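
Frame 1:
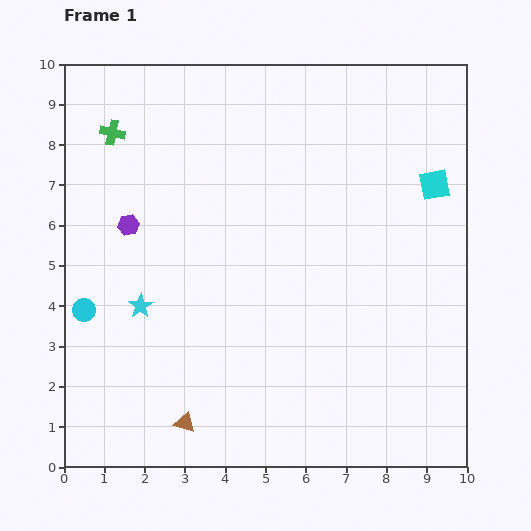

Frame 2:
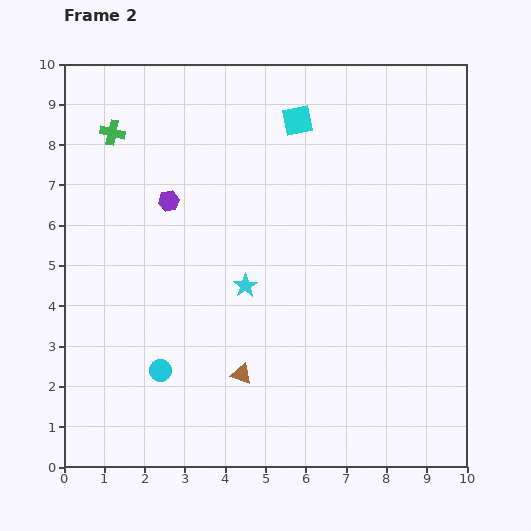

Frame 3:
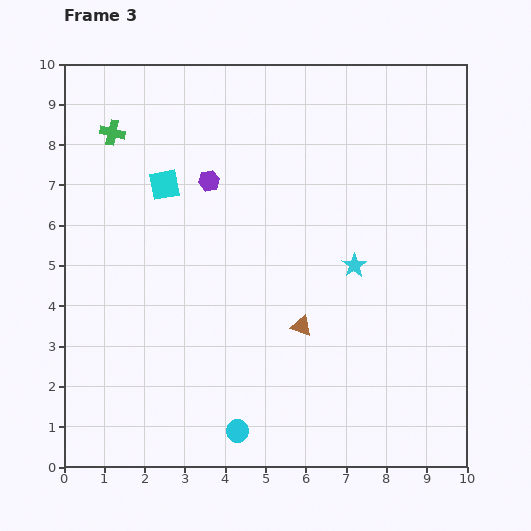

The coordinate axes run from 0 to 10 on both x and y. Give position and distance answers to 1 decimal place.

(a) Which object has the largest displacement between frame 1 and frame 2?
the cyan square

(moved 3.8; next 2.6)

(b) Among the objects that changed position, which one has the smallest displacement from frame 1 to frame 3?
the purple hexagon

(moved 2.3)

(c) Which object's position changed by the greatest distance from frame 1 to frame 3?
the cyan square

(moved 6.7; next 5.4)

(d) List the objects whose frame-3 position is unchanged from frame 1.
the green cross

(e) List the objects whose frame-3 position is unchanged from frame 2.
the green cross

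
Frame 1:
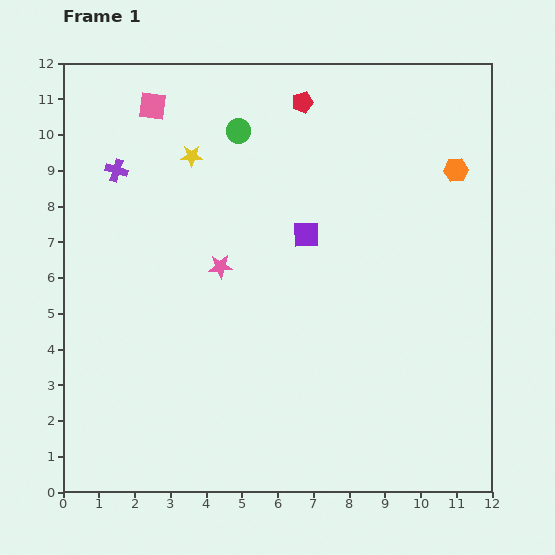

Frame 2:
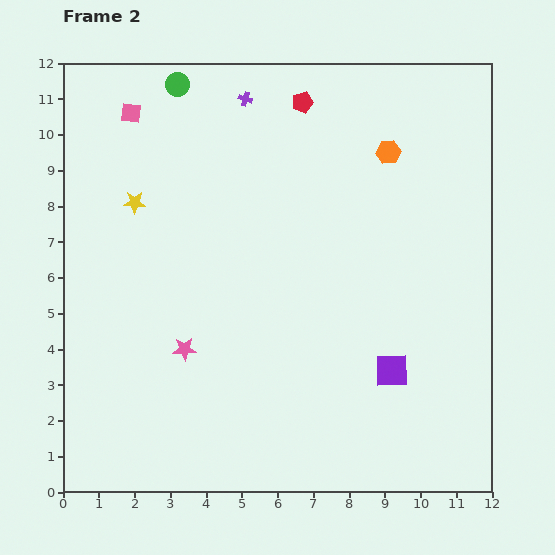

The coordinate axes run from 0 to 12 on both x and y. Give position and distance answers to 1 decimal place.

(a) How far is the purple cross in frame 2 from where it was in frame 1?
4.1

The purple cross moved from (1.5, 9.0) to (5.1, 11.0), a distance of √(3.6² + 2.0²) ≈ 4.1.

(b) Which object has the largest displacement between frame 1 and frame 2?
the purple square

(moved 4.5; next 4.1)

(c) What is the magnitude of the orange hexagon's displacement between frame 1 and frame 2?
2.0

The orange hexagon moved from (11.0, 9.0) to (9.1, 9.5), a distance of √(1.9² + 0.5²) ≈ 2.0.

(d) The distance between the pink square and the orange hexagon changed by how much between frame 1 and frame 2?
-1.4

Distance in frame 1: 8.7. Distance in frame 2: 7.3.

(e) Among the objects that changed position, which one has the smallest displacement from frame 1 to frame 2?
the pink square

(moved 0.6)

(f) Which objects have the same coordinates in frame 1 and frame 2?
the red pentagon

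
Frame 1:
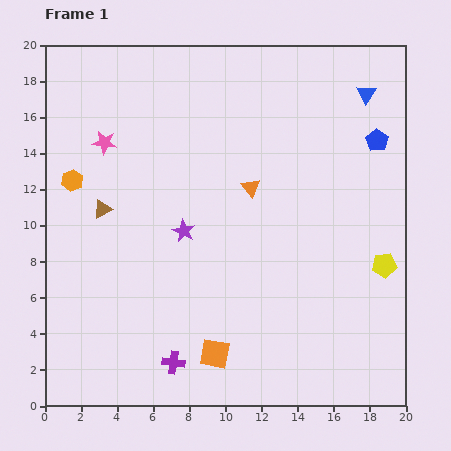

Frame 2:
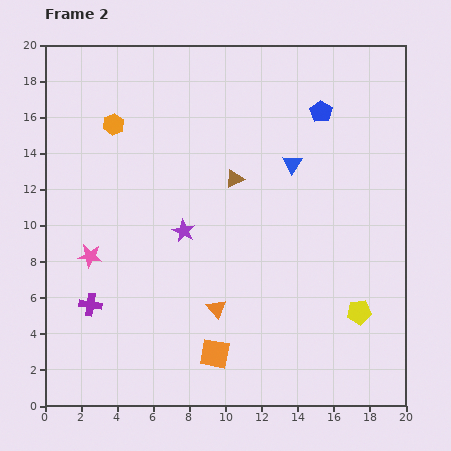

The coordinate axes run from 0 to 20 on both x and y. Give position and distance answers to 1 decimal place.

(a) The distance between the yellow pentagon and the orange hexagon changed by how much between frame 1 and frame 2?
-0.8

Distance in frame 1: 17.9. Distance in frame 2: 17.1.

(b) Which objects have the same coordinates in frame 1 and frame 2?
the purple star, the orange square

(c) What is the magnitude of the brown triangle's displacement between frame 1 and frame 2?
7.5

The brown triangle moved from (3.2, 10.9) to (10.5, 12.6), a distance of √(7.3² + 1.7²) ≈ 7.5.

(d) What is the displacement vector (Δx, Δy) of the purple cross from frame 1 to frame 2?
(-4.6, 3.2)

The purple cross was at (7.1, 2.4) in frame 1 and (2.5, 5.6) in frame 2.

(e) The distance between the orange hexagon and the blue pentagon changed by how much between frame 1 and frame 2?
-5.5

Distance in frame 1: 17.0. Distance in frame 2: 11.5.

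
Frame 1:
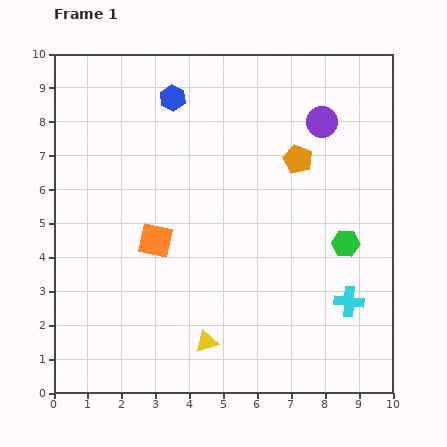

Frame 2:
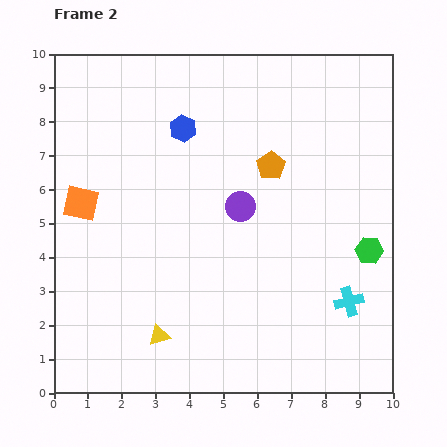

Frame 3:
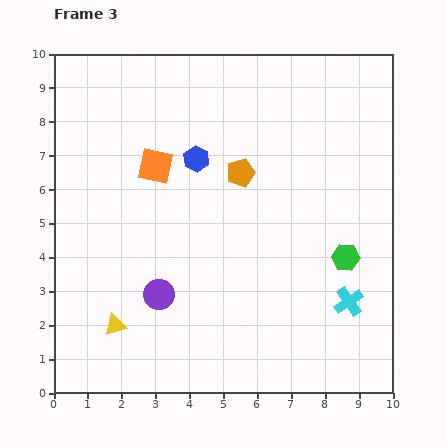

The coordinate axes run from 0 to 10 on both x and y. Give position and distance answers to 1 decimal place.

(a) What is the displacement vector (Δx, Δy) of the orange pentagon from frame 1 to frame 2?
(-0.8, -0.2)

The orange pentagon was at (7.2, 6.9) in frame 1 and (6.4, 6.7) in frame 2.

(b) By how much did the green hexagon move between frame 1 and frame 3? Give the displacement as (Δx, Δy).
(0.0, -0.4)

The green hexagon was at (8.6, 4.4) in frame 1 and (8.6, 4.0) in frame 3.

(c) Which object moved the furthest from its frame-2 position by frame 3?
the purple circle

(moved 3.5; next 2.5)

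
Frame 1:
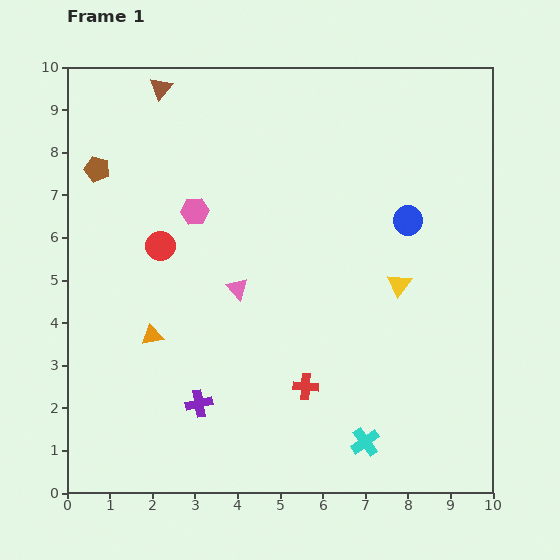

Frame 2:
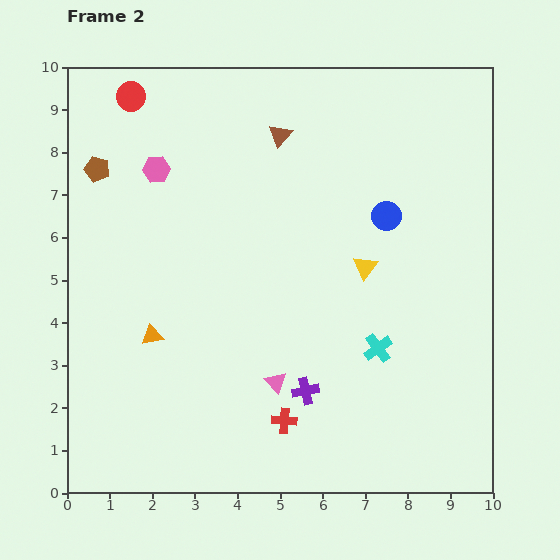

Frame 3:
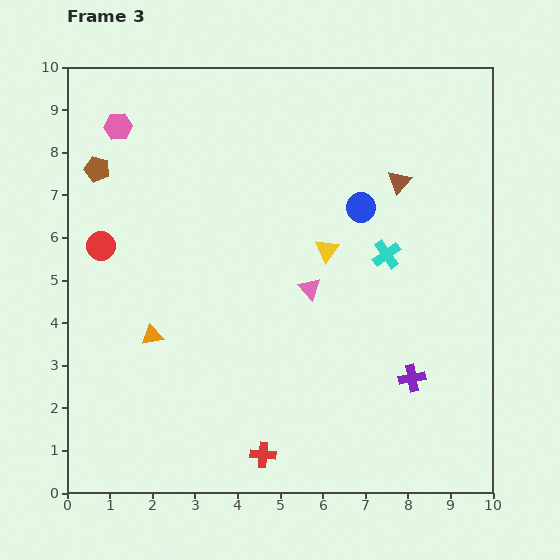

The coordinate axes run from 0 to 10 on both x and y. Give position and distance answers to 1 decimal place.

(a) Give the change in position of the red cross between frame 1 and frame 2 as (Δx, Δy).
(-0.5, -0.8)

The red cross was at (5.6, 2.5) in frame 1 and (5.1, 1.7) in frame 2.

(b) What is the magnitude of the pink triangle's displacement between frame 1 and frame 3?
1.7

The pink triangle moved from (4.0, 4.8) to (5.7, 4.8), a distance of √(1.7² + 0.0²) ≈ 1.7.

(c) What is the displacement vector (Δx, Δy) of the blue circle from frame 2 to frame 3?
(-0.6, 0.2)

The blue circle was at (7.5, 6.5) in frame 2 and (6.9, 6.7) in frame 3.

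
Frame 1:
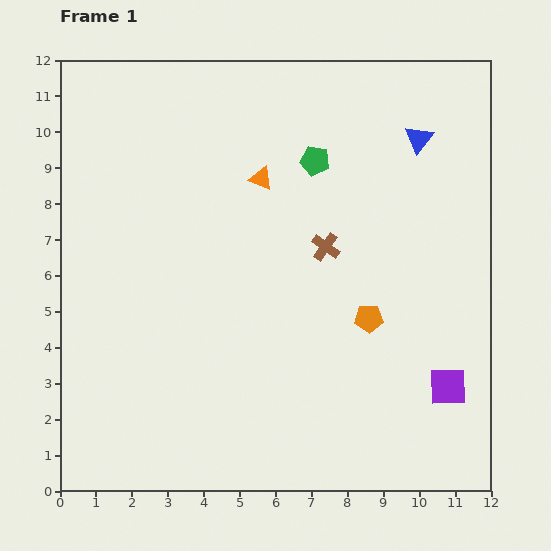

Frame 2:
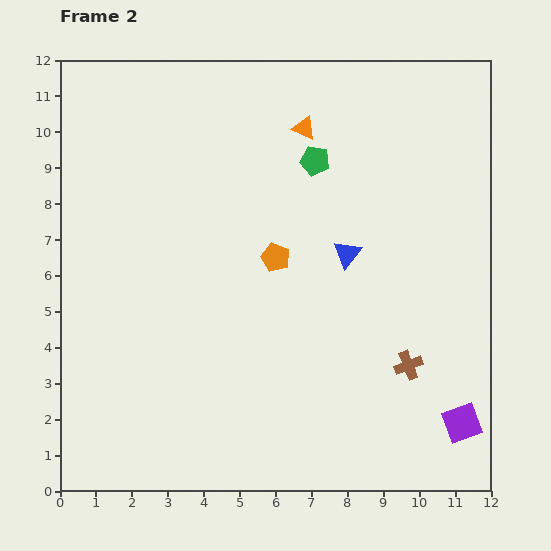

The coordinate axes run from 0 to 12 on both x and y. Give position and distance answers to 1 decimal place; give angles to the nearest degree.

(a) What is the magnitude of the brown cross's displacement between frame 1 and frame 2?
4.0

The brown cross moved from (7.4, 6.8) to (9.7, 3.5), a distance of √(2.3² + 3.3²) ≈ 4.0.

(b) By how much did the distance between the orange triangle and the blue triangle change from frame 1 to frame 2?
-0.8

Distance in frame 1: 4.5. Distance in frame 2: 3.7.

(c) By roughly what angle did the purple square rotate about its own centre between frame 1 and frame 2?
20° counter-clockwise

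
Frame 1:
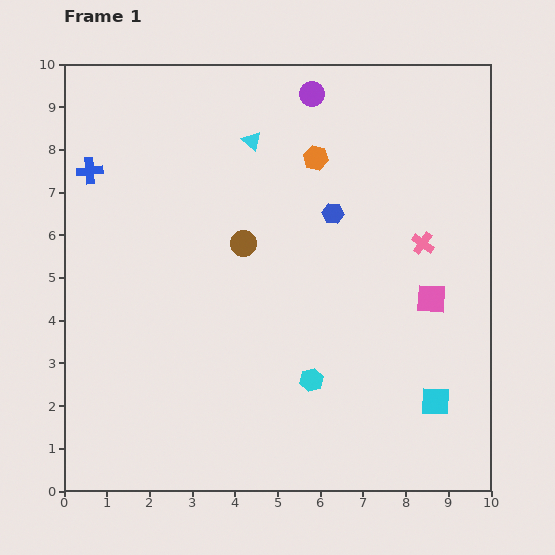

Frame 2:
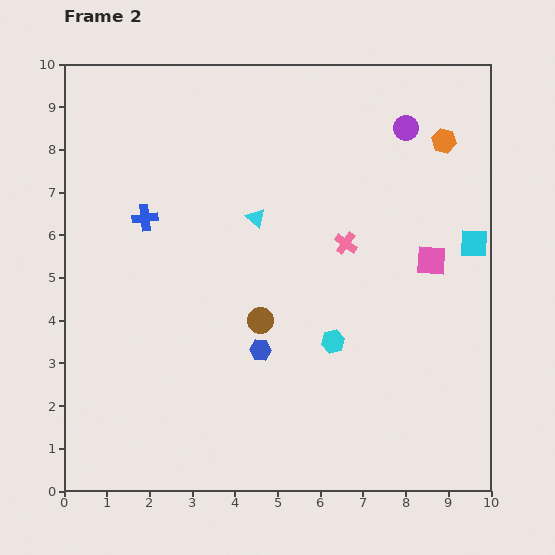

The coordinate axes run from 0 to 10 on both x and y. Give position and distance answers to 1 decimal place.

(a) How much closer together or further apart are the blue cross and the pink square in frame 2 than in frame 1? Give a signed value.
-1.7

Distance in frame 1: 8.5. Distance in frame 2: 6.8.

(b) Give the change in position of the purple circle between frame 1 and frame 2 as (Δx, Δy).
(2.2, -0.8)

The purple circle was at (5.8, 9.3) in frame 1 and (8.0, 8.5) in frame 2.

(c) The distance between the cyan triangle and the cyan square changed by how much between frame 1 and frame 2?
-2.4

Distance in frame 1: 7.5. Distance in frame 2: 5.1.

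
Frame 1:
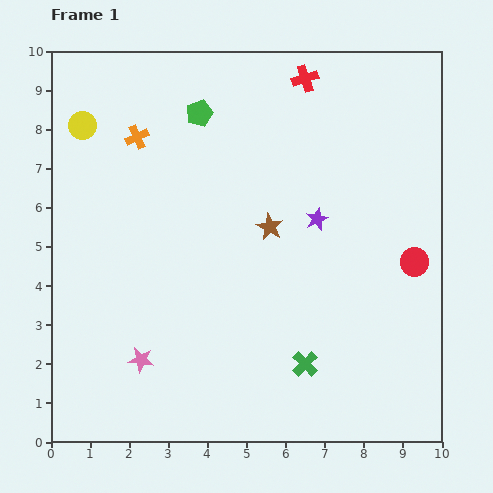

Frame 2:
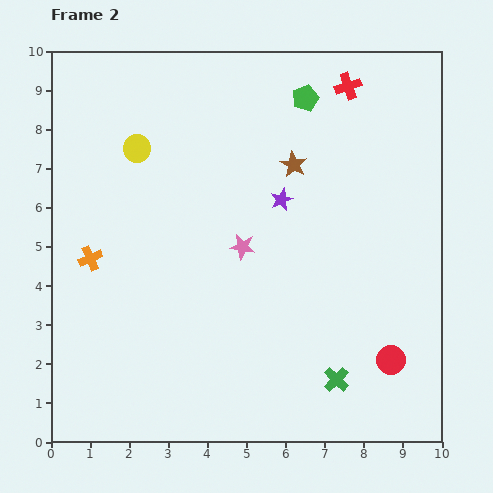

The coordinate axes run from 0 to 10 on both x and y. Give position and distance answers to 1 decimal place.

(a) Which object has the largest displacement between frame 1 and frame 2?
the pink star

(moved 3.9; next 3.3)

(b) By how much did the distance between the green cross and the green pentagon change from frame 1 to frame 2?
+0.3

Distance in frame 1: 6.9. Distance in frame 2: 7.2.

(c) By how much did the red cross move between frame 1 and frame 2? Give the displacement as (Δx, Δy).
(1.1, -0.2)

The red cross was at (6.5, 9.3) in frame 1 and (7.6, 9.1) in frame 2.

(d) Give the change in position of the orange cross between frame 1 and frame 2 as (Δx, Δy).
(-1.2, -3.1)

The orange cross was at (2.2, 7.8) in frame 1 and (1.0, 4.7) in frame 2.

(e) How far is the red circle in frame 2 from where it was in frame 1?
2.6

The red circle moved from (9.3, 4.6) to (8.7, 2.1), a distance of √(0.6² + 2.5²) ≈ 2.6.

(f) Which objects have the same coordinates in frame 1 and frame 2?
none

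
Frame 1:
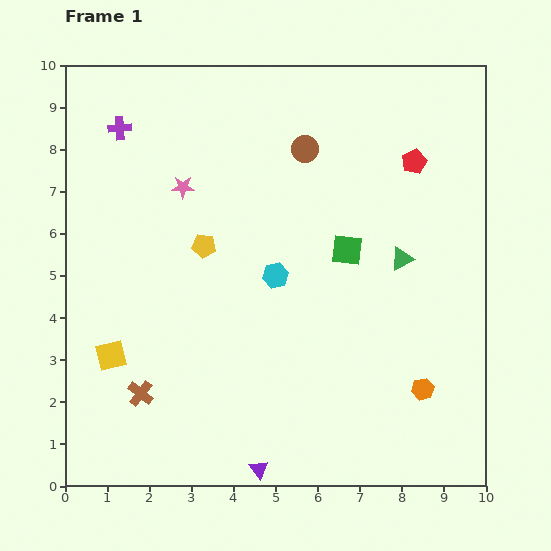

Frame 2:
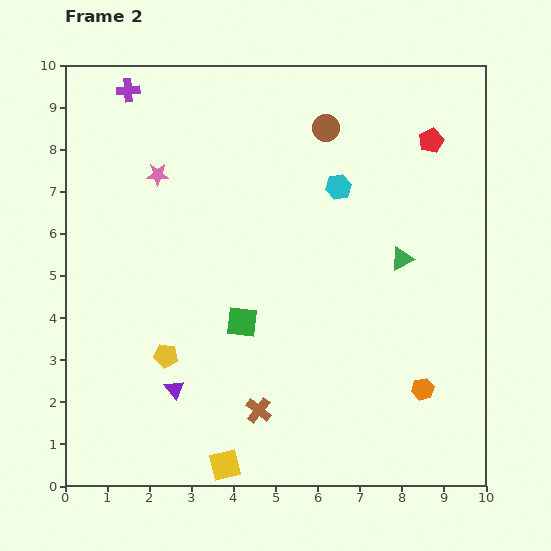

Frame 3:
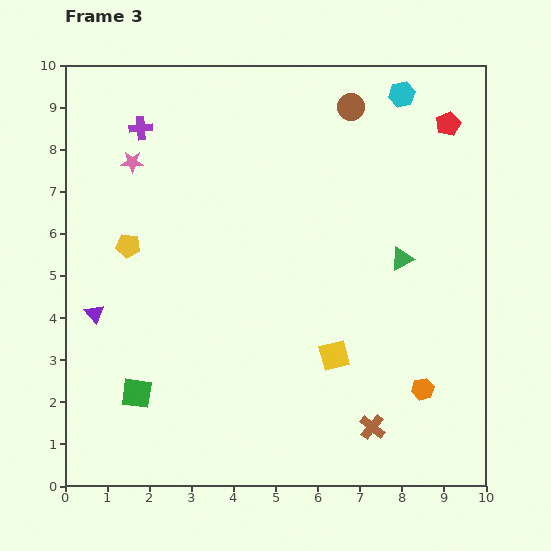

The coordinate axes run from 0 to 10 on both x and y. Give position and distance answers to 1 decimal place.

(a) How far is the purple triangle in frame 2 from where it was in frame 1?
2.8

The purple triangle moved from (4.6, 0.4) to (2.6, 2.3), a distance of √(2.0² + 1.9²) ≈ 2.8.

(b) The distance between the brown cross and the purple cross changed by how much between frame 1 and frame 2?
+1.9

Distance in frame 1: 6.3. Distance in frame 2: 8.2.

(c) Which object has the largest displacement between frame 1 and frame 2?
the yellow square

(moved 3.7; next 3.0)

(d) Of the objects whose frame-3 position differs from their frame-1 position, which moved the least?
the purple cross

(moved 0.5)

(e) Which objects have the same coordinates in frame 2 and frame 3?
the orange hexagon, the green triangle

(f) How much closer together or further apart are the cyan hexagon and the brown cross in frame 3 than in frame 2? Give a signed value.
+2.3

Distance in frame 2: 5.6. Distance in frame 3: 7.9.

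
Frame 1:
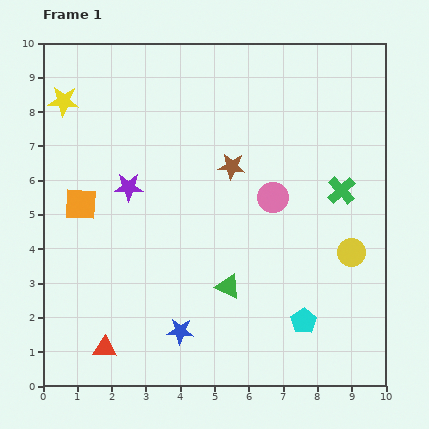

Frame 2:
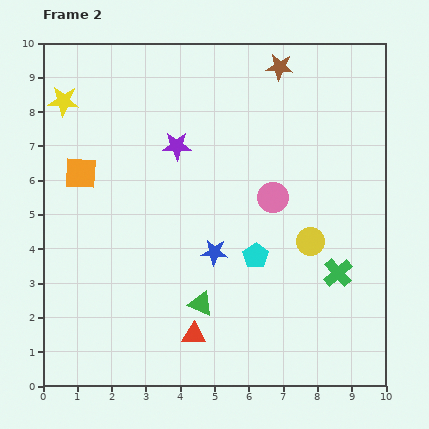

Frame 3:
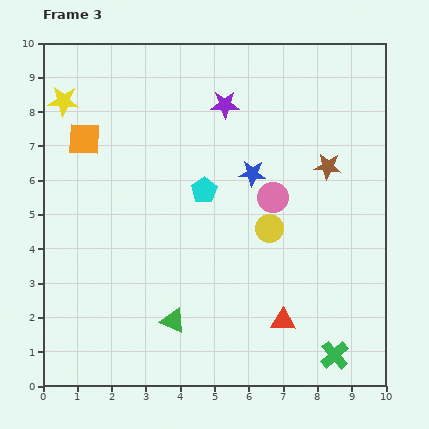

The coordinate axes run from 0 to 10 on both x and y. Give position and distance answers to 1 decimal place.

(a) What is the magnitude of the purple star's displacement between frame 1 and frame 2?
1.8

The purple star moved from (2.5, 5.8) to (3.9, 7.0), a distance of √(1.4² + 1.2²) ≈ 1.8.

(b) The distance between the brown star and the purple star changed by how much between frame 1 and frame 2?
+0.7

Distance in frame 1: 3.1. Distance in frame 2: 3.8.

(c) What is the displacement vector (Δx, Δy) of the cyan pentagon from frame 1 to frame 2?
(-1.4, 1.9)

The cyan pentagon was at (7.6, 1.9) in frame 1 and (6.2, 3.8) in frame 2.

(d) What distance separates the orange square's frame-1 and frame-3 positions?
1.9

The orange square moved from (1.1, 5.3) to (1.2, 7.2), a distance of √(0.1² + 1.9²) ≈ 1.9.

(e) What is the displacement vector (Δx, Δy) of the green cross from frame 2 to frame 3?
(-0.1, -2.4)

The green cross was at (8.6, 3.3) in frame 2 and (8.5, 0.9) in frame 3.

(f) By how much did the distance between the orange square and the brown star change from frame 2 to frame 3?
+0.5

Distance in frame 2: 6.6. Distance in frame 3: 7.1.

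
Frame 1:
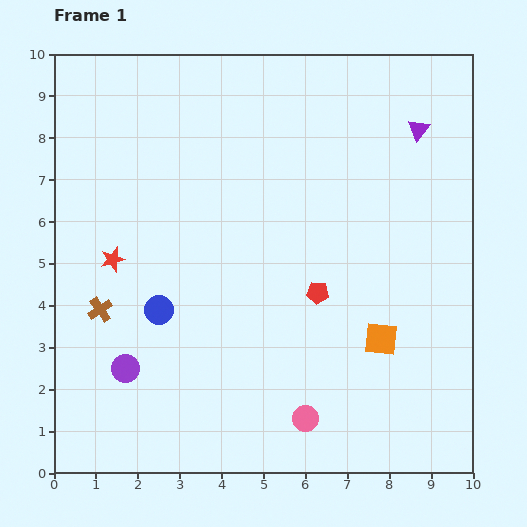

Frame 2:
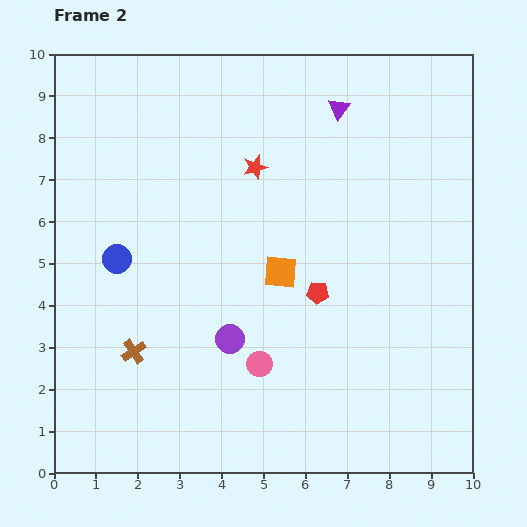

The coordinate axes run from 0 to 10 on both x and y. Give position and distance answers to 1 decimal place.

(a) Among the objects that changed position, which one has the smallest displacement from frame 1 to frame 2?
the brown cross

(moved 1.3)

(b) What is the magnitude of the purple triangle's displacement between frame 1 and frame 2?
2.0

The purple triangle moved from (8.7, 8.2) to (6.8, 8.7), a distance of √(1.9² + 0.5²) ≈ 2.0.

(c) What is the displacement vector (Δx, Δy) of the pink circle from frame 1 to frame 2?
(-1.1, 1.3)

The pink circle was at (6.0, 1.3) in frame 1 and (4.9, 2.6) in frame 2.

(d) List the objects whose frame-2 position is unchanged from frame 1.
the red pentagon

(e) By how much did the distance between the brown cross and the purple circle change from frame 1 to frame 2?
+0.8

Distance in frame 1: 1.5. Distance in frame 2: 2.3.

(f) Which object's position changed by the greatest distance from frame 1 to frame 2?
the red star

(moved 4.0; next 2.9)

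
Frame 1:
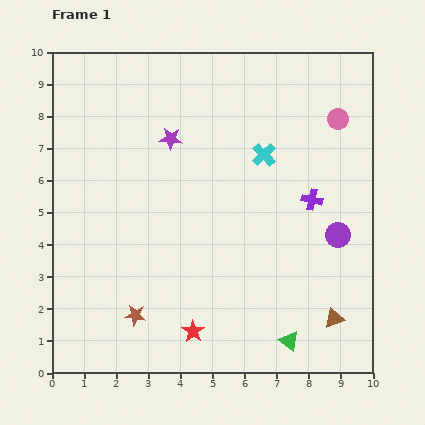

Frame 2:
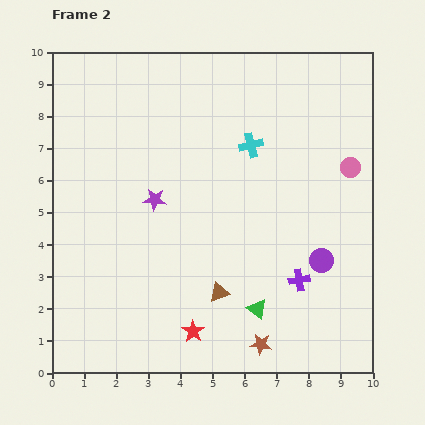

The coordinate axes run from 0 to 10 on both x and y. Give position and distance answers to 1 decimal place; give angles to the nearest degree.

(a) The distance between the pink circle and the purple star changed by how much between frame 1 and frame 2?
+1.0

Distance in frame 1: 5.2. Distance in frame 2: 6.2.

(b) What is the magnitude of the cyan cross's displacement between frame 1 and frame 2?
0.5

The cyan cross moved from (6.6, 6.8) to (6.2, 7.1), a distance of √(0.4² + 0.3²) ≈ 0.5.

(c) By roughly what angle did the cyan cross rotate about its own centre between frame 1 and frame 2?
30° clockwise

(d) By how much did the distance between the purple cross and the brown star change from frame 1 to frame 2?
-4.3

Distance in frame 1: 6.6. Distance in frame 2: 2.3.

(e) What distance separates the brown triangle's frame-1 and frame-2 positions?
3.7

The brown triangle moved from (8.8, 1.7) to (5.2, 2.5), a distance of √(3.6² + 0.8²) ≈ 3.7.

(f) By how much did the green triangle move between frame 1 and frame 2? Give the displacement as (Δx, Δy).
(-1.0, 1.0)

The green triangle was at (7.4, 1.0) in frame 1 and (6.4, 2.0) in frame 2.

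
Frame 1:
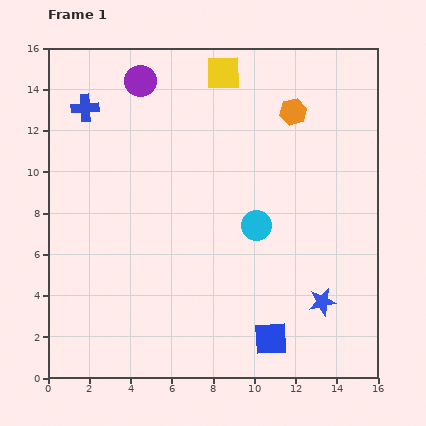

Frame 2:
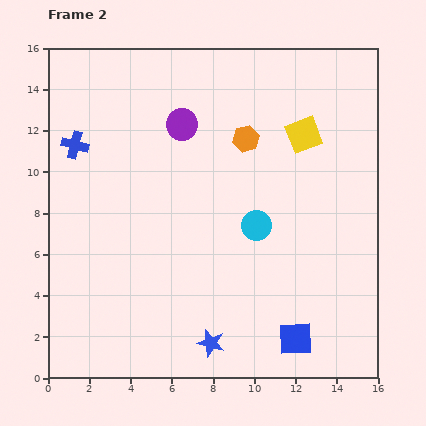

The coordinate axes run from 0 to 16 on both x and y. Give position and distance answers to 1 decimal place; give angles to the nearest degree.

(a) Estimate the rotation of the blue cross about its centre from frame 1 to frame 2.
18° clockwise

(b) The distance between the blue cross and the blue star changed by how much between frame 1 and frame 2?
-3.3

Distance in frame 1: 14.9. Distance in frame 2: 11.6.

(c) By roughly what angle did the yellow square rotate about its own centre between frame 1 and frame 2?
20° counter-clockwise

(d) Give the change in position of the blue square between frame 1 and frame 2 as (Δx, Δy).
(1.2, 0.0)

The blue square was at (10.8, 1.9) in frame 1 and (12.0, 1.9) in frame 2.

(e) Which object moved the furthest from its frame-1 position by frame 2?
the blue star

(moved 5.8; next 4.9)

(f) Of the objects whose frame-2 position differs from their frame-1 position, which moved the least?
the blue square

(moved 1.2)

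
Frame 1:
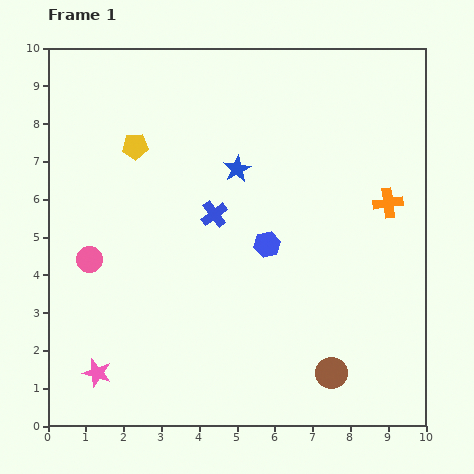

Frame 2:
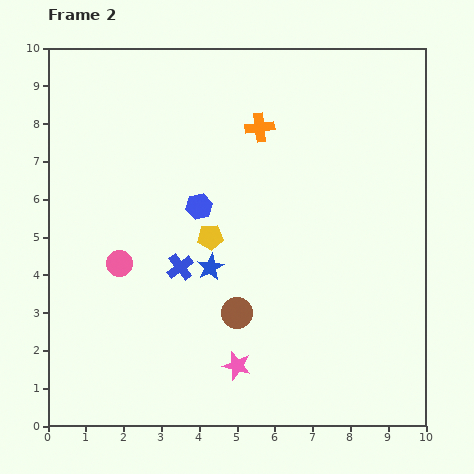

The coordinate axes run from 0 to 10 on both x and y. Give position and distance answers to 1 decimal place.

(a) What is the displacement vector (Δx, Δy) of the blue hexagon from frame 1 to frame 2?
(-1.8, 1.0)

The blue hexagon was at (5.8, 4.8) in frame 1 and (4.0, 5.8) in frame 2.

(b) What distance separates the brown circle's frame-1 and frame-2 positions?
3.0

The brown circle moved from (7.5, 1.4) to (5.0, 3.0), a distance of √(2.5² + 1.6²) ≈ 3.0.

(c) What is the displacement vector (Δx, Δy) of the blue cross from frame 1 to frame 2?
(-0.9, -1.4)

The blue cross was at (4.4, 5.6) in frame 1 and (3.5, 4.2) in frame 2.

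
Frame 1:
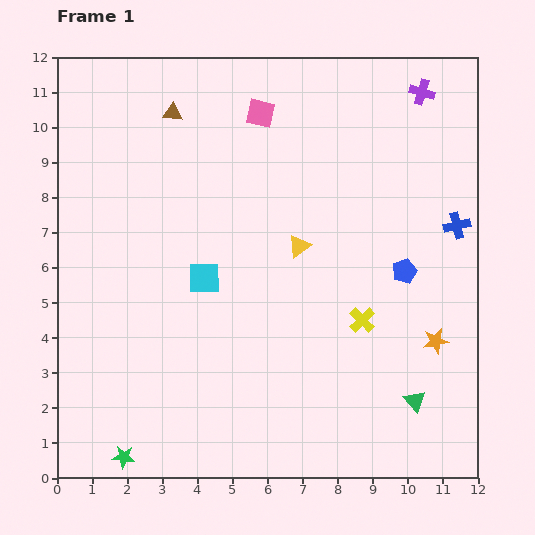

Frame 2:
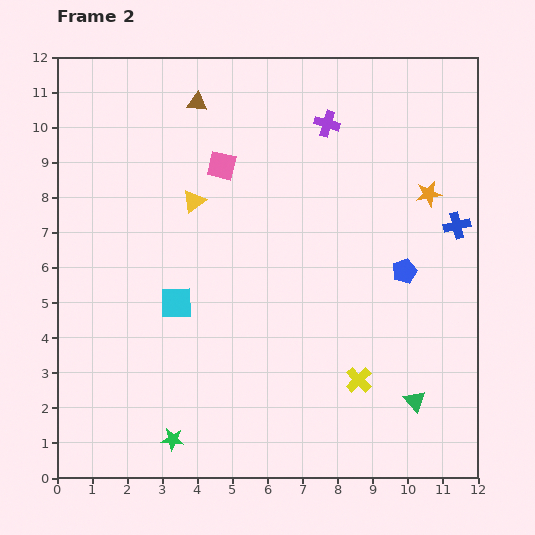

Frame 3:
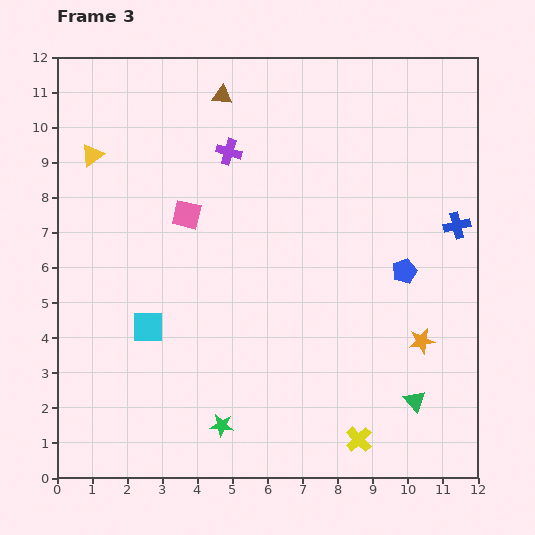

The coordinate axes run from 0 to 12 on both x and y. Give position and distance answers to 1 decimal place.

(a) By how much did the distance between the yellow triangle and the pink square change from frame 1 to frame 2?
-2.7

Distance in frame 1: 4.0. Distance in frame 2: 1.3.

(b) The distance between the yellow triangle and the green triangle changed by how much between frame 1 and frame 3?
+6.1

Distance in frame 1: 5.5. Distance in frame 3: 11.6.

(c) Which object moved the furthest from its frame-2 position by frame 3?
the orange star

(moved 4.2; next 3.2)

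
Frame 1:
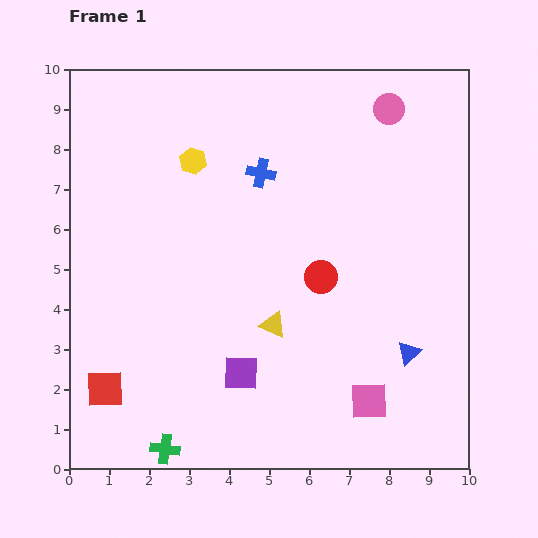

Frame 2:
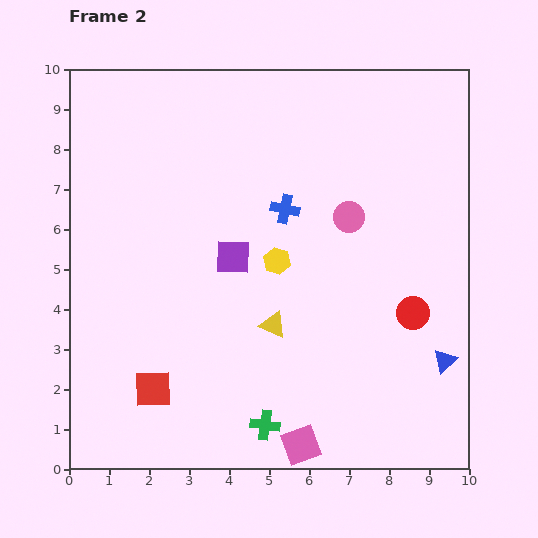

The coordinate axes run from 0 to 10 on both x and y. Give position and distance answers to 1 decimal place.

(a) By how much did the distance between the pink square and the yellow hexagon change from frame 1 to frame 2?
-2.8

Distance in frame 1: 7.4. Distance in frame 2: 4.6.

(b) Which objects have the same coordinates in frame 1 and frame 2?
the yellow triangle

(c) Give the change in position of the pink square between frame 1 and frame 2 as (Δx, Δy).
(-1.7, -1.1)

The pink square was at (7.5, 1.7) in frame 1 and (5.8, 0.6) in frame 2.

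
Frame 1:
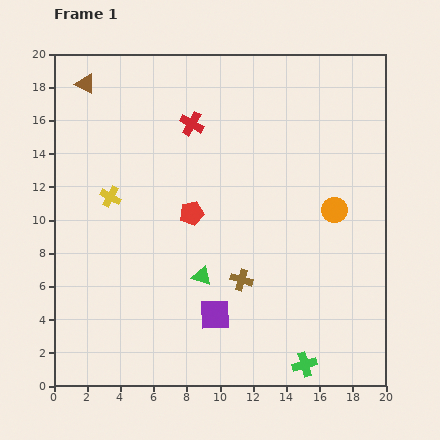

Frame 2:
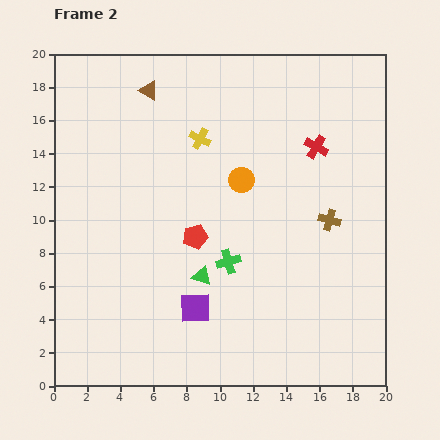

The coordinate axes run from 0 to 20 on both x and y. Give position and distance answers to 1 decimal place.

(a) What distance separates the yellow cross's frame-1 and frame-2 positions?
6.4

The yellow cross moved from (3.4, 11.4) to (8.8, 14.9), a distance of √(5.4² + 3.5²) ≈ 6.4.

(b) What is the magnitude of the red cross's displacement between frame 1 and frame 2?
7.6

The red cross moved from (8.3, 15.8) to (15.8, 14.4), a distance of √(7.5² + 1.4²) ≈ 7.6.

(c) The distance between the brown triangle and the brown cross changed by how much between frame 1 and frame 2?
-1.7

Distance in frame 1: 15.1. Distance in frame 2: 13.4.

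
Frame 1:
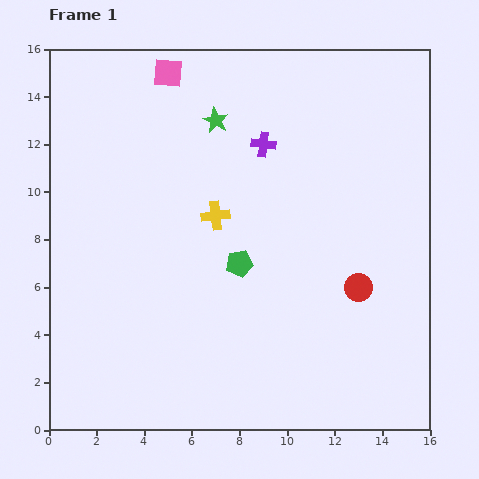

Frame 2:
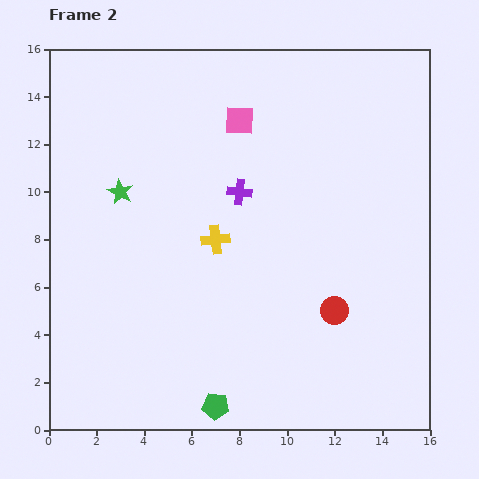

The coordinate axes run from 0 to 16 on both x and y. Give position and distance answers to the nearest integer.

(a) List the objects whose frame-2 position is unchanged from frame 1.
none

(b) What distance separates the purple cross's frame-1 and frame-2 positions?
2

The purple cross moved from (9, 12) to (8, 10), a distance of √(1² + 2²) ≈ 2.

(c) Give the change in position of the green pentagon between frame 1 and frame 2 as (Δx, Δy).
(-1, -6)

The green pentagon was at (8, 7) in frame 1 and (7, 1) in frame 2.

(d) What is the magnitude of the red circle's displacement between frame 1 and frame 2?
1

The red circle moved from (13, 6) to (12, 5), a distance of √(1² + 1²) ≈ 1.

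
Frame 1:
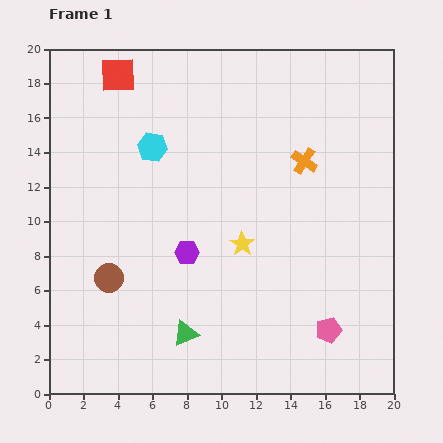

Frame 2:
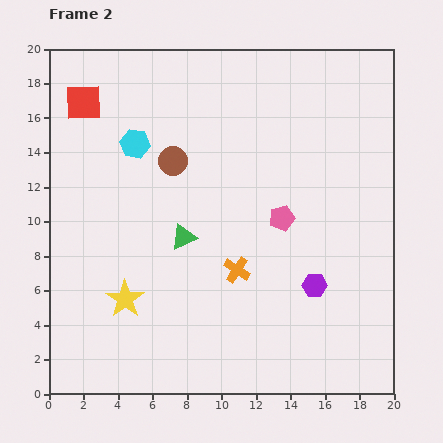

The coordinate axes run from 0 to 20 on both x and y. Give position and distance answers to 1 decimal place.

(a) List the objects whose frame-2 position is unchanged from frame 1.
none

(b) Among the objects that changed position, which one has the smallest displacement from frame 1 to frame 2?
the cyan hexagon

(moved 1.0)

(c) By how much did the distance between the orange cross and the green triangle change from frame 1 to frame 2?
-8.5

Distance in frame 1: 12.1. Distance in frame 2: 3.6.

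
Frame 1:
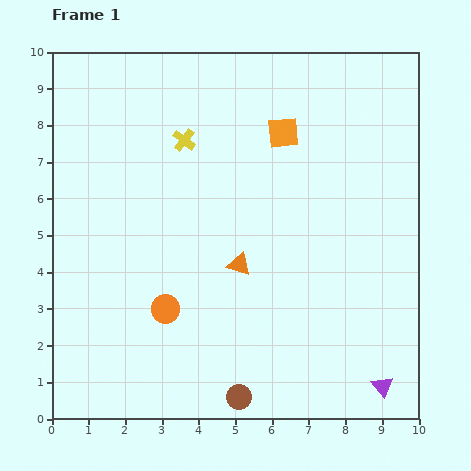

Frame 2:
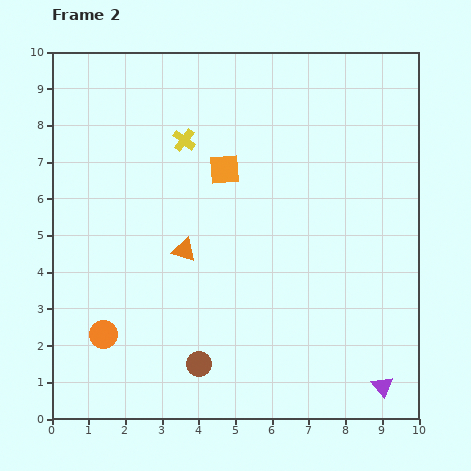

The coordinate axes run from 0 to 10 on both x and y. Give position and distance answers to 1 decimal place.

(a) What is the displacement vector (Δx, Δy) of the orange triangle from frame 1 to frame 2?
(-1.5, 0.4)

The orange triangle was at (5.1, 4.2) in frame 1 and (3.6, 4.6) in frame 2.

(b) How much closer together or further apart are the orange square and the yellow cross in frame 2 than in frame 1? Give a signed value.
-1.3

Distance in frame 1: 2.7. Distance in frame 2: 1.4.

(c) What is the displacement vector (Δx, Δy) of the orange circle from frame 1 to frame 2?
(-1.7, -0.7)

The orange circle was at (3.1, 3.0) in frame 1 and (1.4, 2.3) in frame 2.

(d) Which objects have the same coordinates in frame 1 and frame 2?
the purple triangle, the yellow cross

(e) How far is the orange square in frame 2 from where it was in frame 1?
1.9

The orange square moved from (6.3, 7.8) to (4.7, 6.8), a distance of √(1.6² + 1.0²) ≈ 1.9.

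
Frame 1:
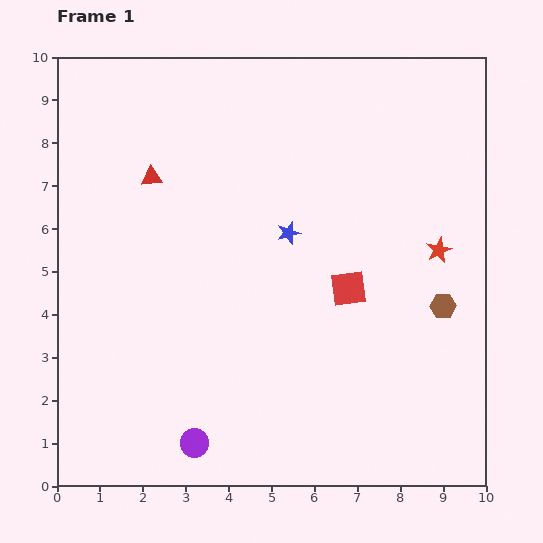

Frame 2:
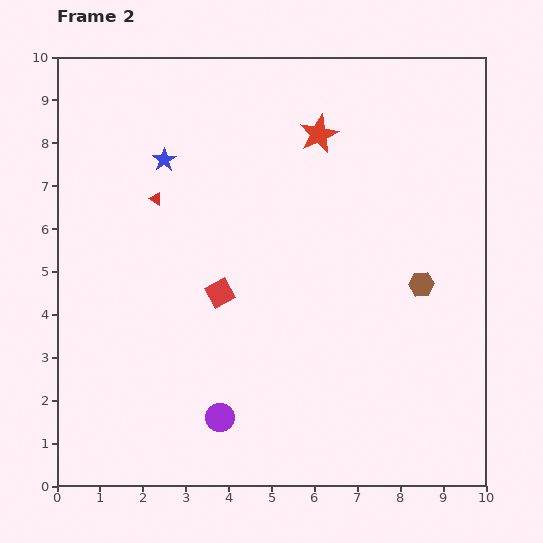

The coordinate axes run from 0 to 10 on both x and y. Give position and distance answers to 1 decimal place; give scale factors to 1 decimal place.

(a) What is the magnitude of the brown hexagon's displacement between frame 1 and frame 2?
0.7

The brown hexagon moved from (9.0, 4.2) to (8.5, 4.7), a distance of √(0.5² + 0.5²) ≈ 0.7.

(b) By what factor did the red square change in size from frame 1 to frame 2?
0.7×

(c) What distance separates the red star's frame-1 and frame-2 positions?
3.9

The red star moved from (8.9, 5.5) to (6.1, 8.2), a distance of √(2.8² + 2.7²) ≈ 3.9.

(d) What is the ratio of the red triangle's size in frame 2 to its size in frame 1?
0.6×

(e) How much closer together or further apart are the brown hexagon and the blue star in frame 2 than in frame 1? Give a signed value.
+2.7

Distance in frame 1: 4.0. Distance in frame 2: 6.7.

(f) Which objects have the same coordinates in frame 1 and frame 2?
none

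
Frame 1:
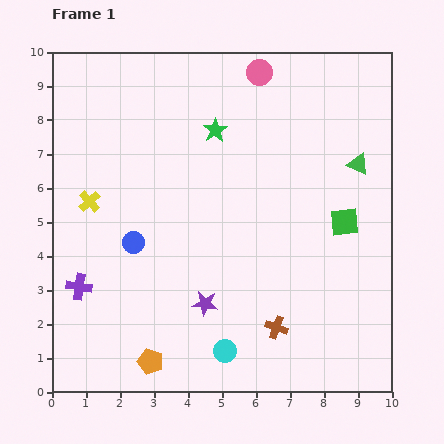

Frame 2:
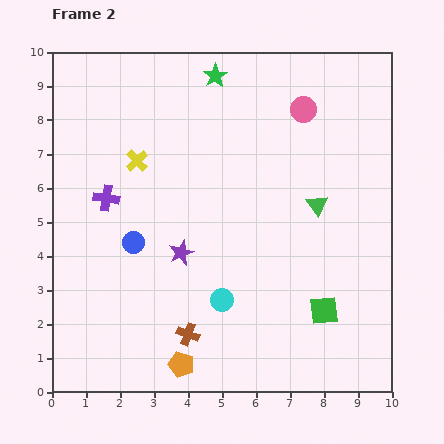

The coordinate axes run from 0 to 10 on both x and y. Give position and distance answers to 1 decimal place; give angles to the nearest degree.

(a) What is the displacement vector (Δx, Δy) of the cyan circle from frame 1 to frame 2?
(-0.1, 1.5)

The cyan circle was at (5.1, 1.2) in frame 1 and (5.0, 2.7) in frame 2.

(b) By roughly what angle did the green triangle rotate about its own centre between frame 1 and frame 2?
31° clockwise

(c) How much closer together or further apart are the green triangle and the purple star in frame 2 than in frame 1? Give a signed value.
-1.9

Distance in frame 1: 6.1. Distance in frame 2: 4.2.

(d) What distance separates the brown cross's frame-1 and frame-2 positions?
2.6

The brown cross moved from (6.6, 1.9) to (4.0, 1.7), a distance of √(2.6² + 0.2²) ≈ 2.6.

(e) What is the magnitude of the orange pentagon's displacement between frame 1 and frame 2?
0.9

The orange pentagon moved from (2.9, 0.9) to (3.8, 0.8), a distance of √(0.9² + 0.1²) ≈ 0.9.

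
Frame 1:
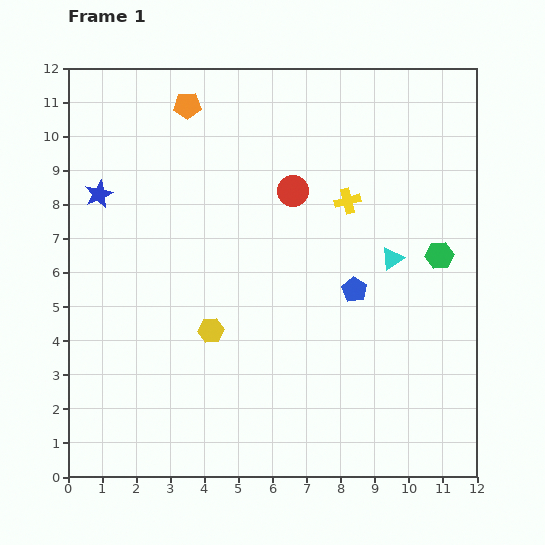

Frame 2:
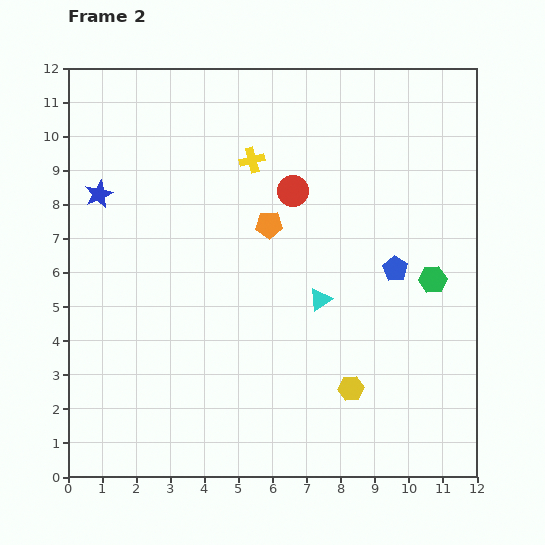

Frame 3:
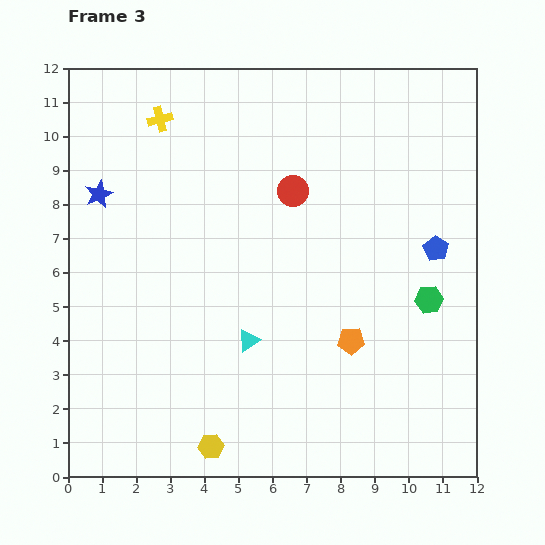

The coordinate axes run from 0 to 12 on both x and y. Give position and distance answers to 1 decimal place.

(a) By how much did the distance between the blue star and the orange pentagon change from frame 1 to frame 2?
+1.4

Distance in frame 1: 3.7. Distance in frame 2: 5.1.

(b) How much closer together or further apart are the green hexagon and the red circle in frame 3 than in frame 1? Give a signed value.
+0.4

Distance in frame 1: 4.7. Distance in frame 3: 5.1.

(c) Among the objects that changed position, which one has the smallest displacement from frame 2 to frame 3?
the green hexagon

(moved 0.6)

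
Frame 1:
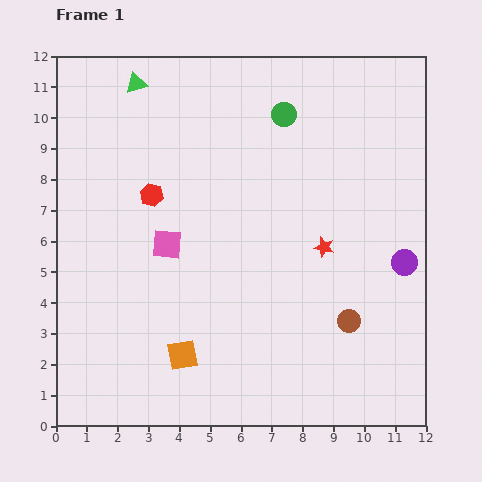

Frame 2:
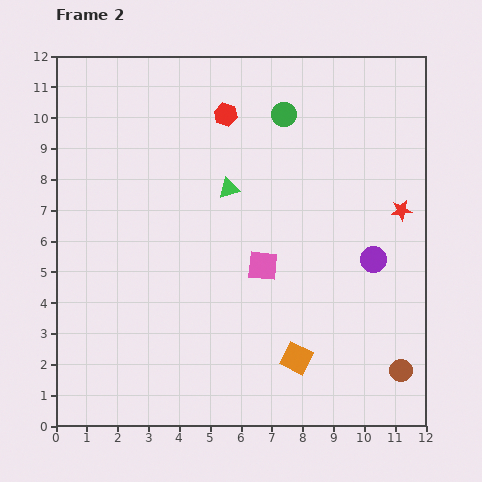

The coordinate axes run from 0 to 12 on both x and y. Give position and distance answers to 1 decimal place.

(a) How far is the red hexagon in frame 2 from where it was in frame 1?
3.5

The red hexagon moved from (3.1, 7.5) to (5.5, 10.1), a distance of √(2.4² + 2.6²) ≈ 3.5.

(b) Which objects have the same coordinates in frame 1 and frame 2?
the green circle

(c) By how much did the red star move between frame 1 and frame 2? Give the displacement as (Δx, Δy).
(2.5, 1.2)

The red star was at (8.7, 5.8) in frame 1 and (11.2, 7.0) in frame 2.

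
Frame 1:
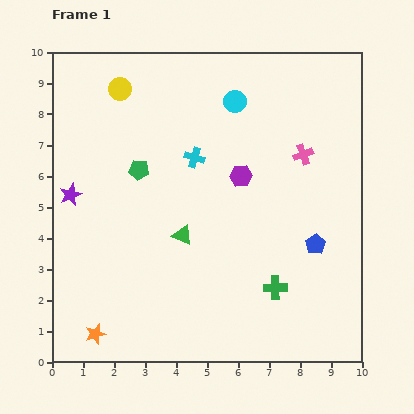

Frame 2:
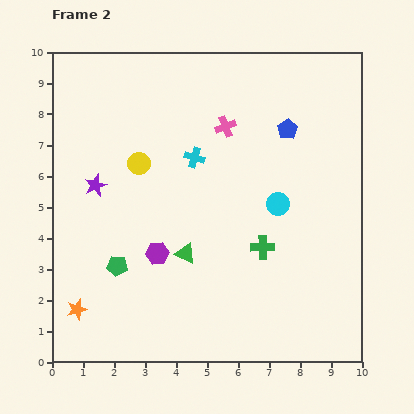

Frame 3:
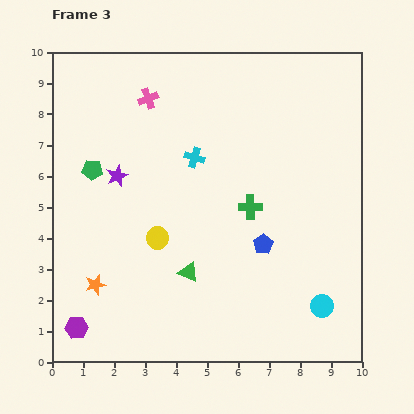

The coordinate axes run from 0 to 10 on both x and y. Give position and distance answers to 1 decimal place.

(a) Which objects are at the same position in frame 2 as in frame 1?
the cyan cross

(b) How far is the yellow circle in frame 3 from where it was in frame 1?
4.9

The yellow circle moved from (2.2, 8.8) to (3.4, 4.0), a distance of √(1.2² + 4.8²) ≈ 4.9.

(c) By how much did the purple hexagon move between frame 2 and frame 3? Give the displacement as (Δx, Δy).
(-2.6, -2.4)

The purple hexagon was at (3.4, 3.5) in frame 2 and (0.8, 1.1) in frame 3.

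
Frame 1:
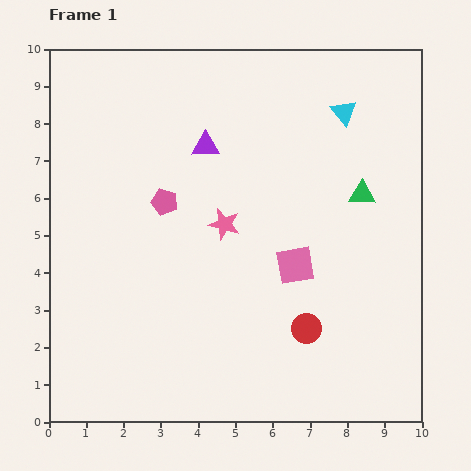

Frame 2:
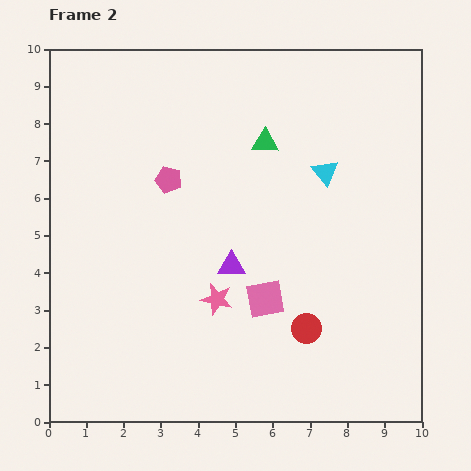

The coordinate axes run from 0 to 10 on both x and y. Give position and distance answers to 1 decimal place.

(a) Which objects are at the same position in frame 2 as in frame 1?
the red circle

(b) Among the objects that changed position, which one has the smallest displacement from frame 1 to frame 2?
the pink pentagon

(moved 0.6)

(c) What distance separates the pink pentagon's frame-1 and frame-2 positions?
0.6

The pink pentagon moved from (3.1, 5.9) to (3.2, 6.5), a distance of √(0.1² + 0.6²) ≈ 0.6.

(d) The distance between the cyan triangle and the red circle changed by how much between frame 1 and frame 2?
-1.7

Distance in frame 1: 5.9. Distance in frame 2: 4.2.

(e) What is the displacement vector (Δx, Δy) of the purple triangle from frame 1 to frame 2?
(0.7, -3.2)

The purple triangle was at (4.2, 7.4) in frame 1 and (4.9, 4.2) in frame 2.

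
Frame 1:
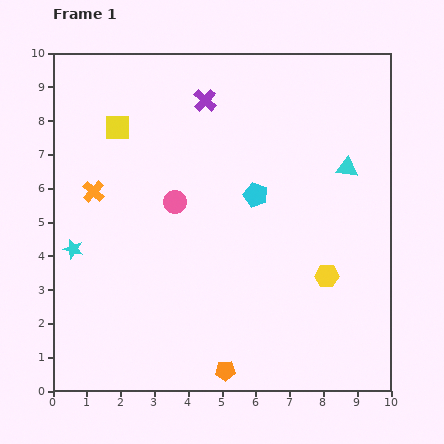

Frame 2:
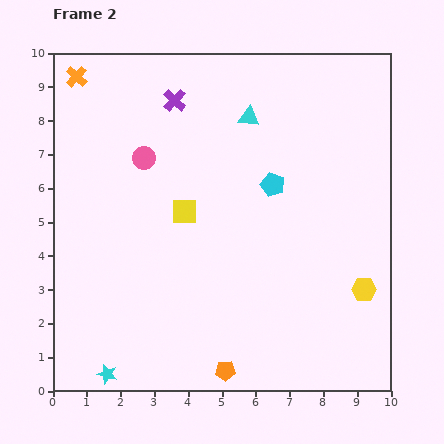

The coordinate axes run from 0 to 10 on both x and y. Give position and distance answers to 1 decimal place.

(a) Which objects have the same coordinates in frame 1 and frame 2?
the orange pentagon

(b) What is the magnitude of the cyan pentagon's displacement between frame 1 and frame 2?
0.6

The cyan pentagon moved from (6.0, 5.8) to (6.5, 6.1), a distance of √(0.5² + 0.3²) ≈ 0.6.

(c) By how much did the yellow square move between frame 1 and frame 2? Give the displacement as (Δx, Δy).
(2.0, -2.5)

The yellow square was at (1.9, 7.8) in frame 1 and (3.9, 5.3) in frame 2.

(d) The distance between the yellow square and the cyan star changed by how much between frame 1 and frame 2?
+1.5

Distance in frame 1: 3.8. Distance in frame 2: 5.3.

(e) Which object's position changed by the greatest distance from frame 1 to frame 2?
the cyan star

(moved 3.8; next 3.4)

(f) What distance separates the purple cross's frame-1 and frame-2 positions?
0.9

The purple cross moved from (4.5, 8.6) to (3.6, 8.6), a distance of √(0.9² + 0.0²) ≈ 0.9.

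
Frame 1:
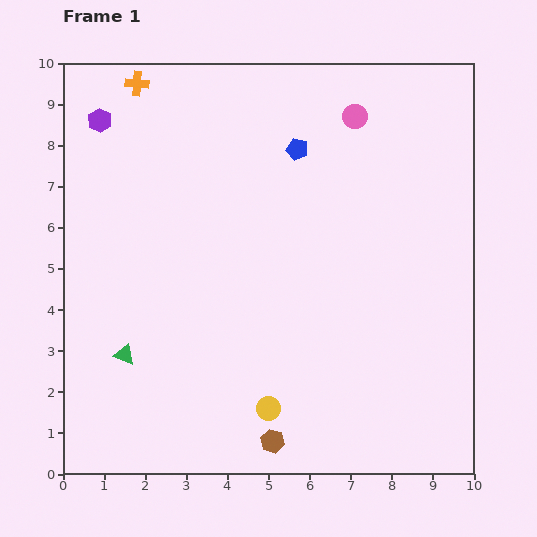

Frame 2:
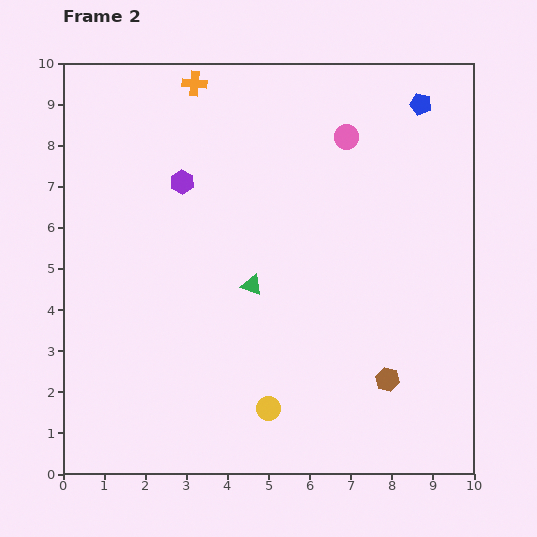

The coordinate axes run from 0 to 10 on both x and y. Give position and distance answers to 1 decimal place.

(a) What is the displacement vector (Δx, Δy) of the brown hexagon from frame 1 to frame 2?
(2.8, 1.5)

The brown hexagon was at (5.1, 0.8) in frame 1 and (7.9, 2.3) in frame 2.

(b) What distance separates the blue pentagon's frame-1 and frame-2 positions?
3.2

The blue pentagon moved from (5.7, 7.9) to (8.7, 9.0), a distance of √(3.0² + 1.1²) ≈ 3.2.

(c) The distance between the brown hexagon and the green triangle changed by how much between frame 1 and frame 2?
-0.2

Distance in frame 1: 4.2. Distance in frame 2: 4.0.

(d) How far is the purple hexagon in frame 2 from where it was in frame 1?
2.5

The purple hexagon moved from (0.9, 8.6) to (2.9, 7.1), a distance of √(2.0² + 1.5²) ≈ 2.5.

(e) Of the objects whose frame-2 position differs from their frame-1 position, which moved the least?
the pink circle

(moved 0.5)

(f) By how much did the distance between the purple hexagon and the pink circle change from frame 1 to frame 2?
-2.1

Distance in frame 1: 6.2. Distance in frame 2: 4.1.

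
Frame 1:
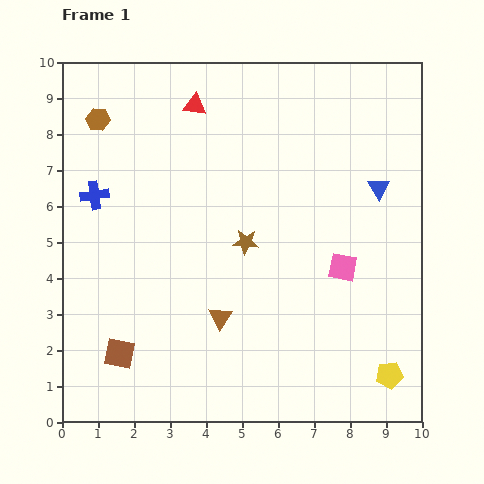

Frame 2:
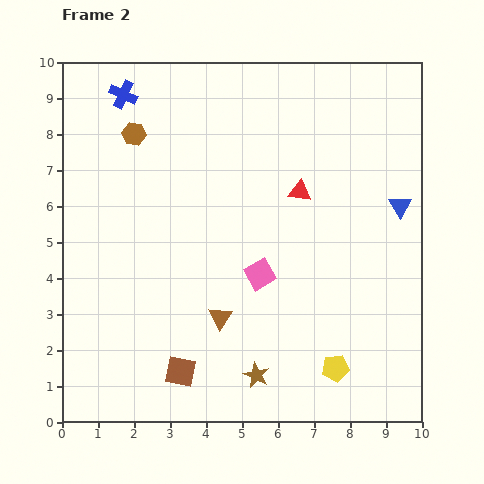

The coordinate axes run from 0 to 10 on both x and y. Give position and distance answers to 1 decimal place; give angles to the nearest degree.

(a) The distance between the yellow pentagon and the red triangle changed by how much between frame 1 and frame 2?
-4.2

Distance in frame 1: 9.2. Distance in frame 2: 5.0.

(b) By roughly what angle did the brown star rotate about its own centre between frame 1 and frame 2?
21° clockwise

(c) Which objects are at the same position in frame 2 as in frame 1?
the brown triangle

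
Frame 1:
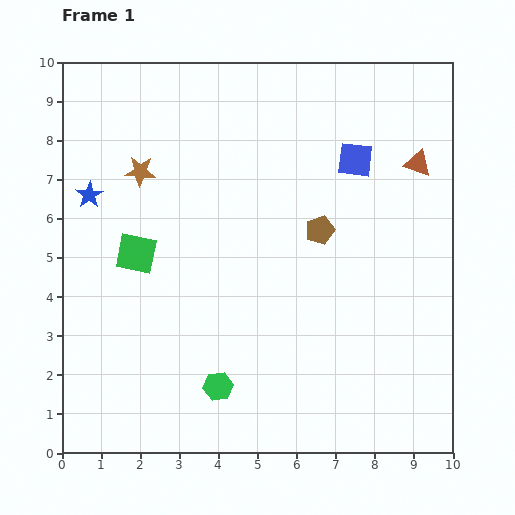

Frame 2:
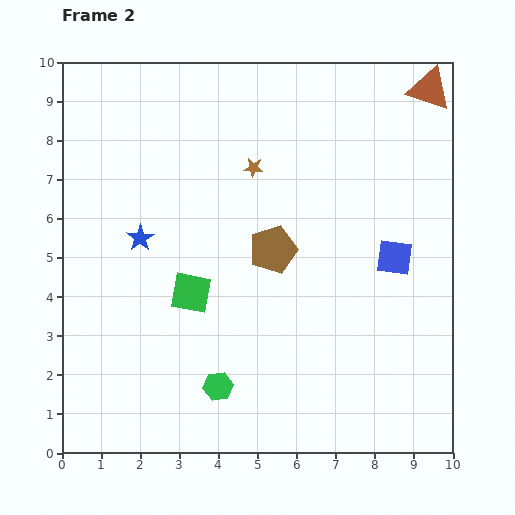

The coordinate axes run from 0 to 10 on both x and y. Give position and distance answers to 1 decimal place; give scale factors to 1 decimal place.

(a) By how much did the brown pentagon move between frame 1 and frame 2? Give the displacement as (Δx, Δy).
(-1.2, -0.5)

The brown pentagon was at (6.6, 5.7) in frame 1 and (5.4, 5.2) in frame 2.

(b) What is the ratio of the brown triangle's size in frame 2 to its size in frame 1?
1.7×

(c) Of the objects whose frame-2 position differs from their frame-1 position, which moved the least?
the brown pentagon

(moved 1.3)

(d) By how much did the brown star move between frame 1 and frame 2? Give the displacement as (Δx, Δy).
(2.9, 0.1)

The brown star was at (2.0, 7.2) in frame 1 and (4.9, 7.3) in frame 2.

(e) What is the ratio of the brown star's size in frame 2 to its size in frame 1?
0.6×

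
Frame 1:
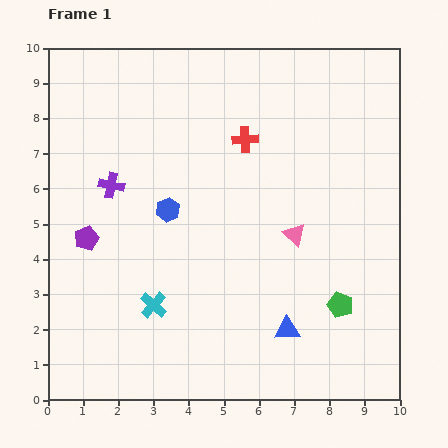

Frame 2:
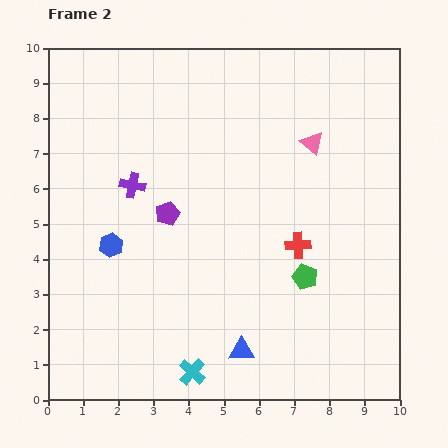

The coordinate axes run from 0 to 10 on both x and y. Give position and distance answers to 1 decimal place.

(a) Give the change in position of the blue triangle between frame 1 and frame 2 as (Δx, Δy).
(-1.3, -0.6)

The blue triangle was at (6.8, 2.0) in frame 1 and (5.5, 1.4) in frame 2.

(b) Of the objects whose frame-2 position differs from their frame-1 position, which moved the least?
the purple cross

(moved 0.6)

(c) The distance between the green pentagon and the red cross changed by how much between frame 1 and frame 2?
-4.5

Distance in frame 1: 5.4. Distance in frame 2: 0.9.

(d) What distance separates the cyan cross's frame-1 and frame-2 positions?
2.2

The cyan cross moved from (3.0, 2.7) to (4.1, 0.8), a distance of √(1.1² + 1.9²) ≈ 2.2.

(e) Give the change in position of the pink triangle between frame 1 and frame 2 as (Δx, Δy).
(0.5, 2.6)

The pink triangle was at (7.0, 4.7) in frame 1 and (7.5, 7.3) in frame 2.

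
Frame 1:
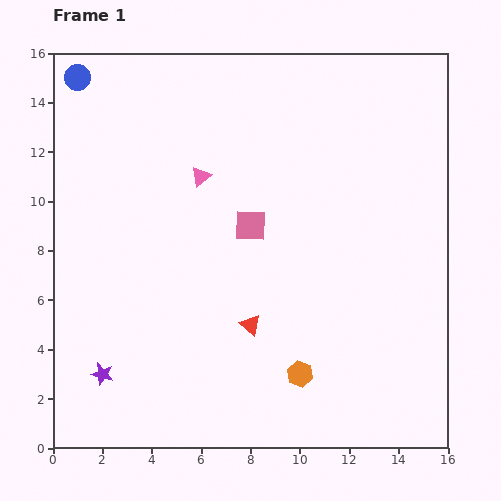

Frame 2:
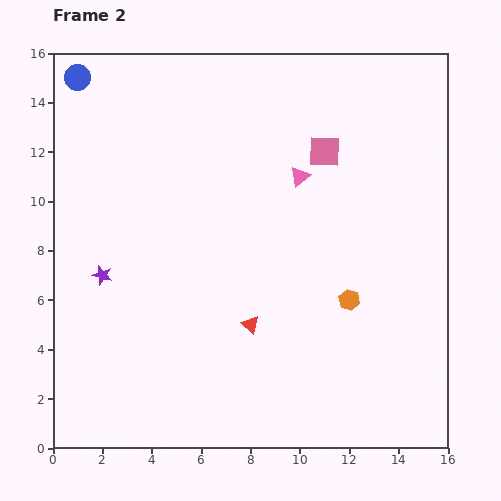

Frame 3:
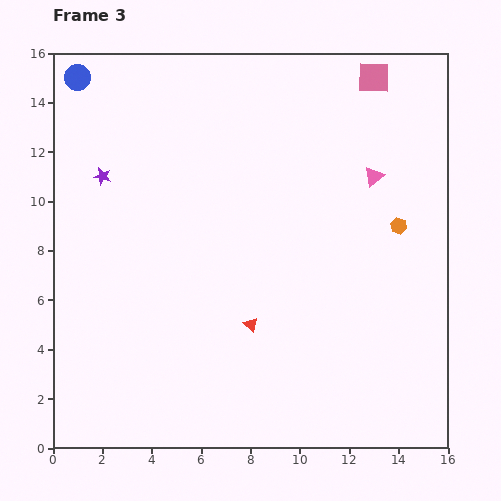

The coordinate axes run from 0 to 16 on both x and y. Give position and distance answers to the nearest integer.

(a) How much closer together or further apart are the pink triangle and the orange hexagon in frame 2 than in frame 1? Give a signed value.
-4

Distance in frame 1: 9. Distance in frame 2: 5.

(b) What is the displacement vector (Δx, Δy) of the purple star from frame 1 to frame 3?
(0, 8)

The purple star was at (2, 3) in frame 1 and (2, 11) in frame 3.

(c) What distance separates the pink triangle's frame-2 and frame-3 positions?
3

The pink triangle moved from (10, 11) to (13, 11), a distance of √(3² + 0²) ≈ 3.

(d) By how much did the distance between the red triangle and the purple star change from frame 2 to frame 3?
+2

Distance in frame 2: 6. Distance in frame 3: 8.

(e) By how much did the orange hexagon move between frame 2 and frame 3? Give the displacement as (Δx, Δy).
(2, 3)

The orange hexagon was at (12, 6) in frame 2 and (14, 9) in frame 3.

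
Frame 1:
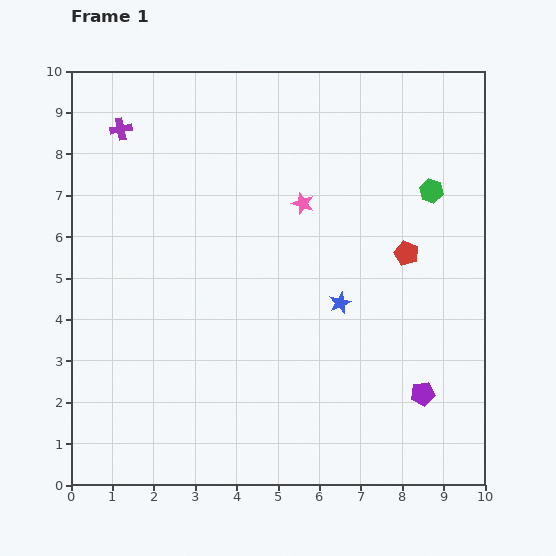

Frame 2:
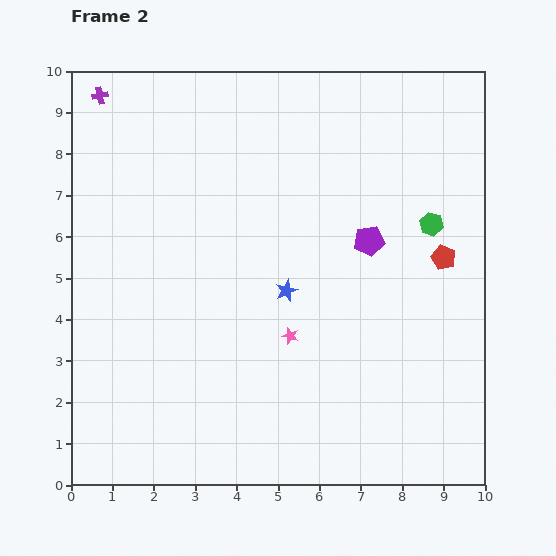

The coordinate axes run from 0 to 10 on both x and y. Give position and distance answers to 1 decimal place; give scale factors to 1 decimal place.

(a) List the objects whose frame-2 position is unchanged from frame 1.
none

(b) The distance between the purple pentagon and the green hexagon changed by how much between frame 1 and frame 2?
-3.3

Distance in frame 1: 4.9. Distance in frame 2: 1.6.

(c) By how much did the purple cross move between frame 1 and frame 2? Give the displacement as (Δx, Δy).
(-0.5, 0.8)

The purple cross was at (1.2, 8.6) in frame 1 and (0.7, 9.4) in frame 2.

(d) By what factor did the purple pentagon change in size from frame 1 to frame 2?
1.3×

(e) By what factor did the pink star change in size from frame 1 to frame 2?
0.7×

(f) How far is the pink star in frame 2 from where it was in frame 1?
3.2

The pink star moved from (5.6, 6.8) to (5.3, 3.6), a distance of √(0.3² + 3.2²) ≈ 3.2.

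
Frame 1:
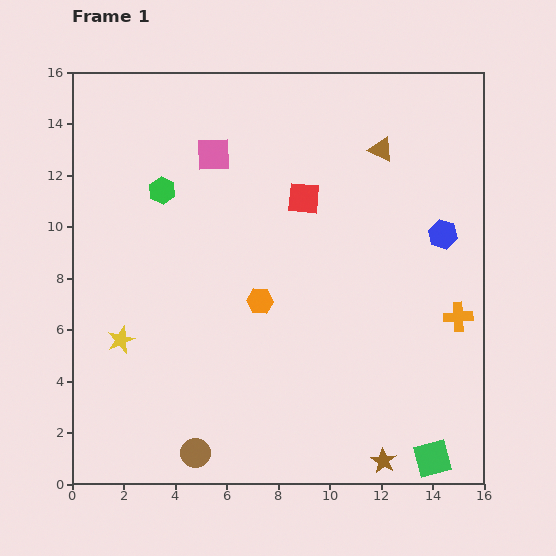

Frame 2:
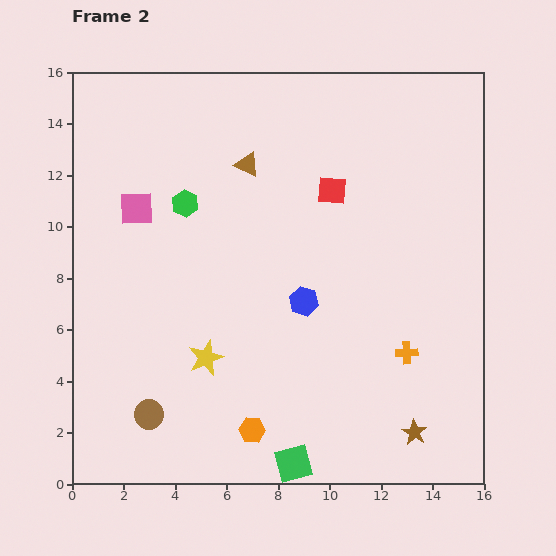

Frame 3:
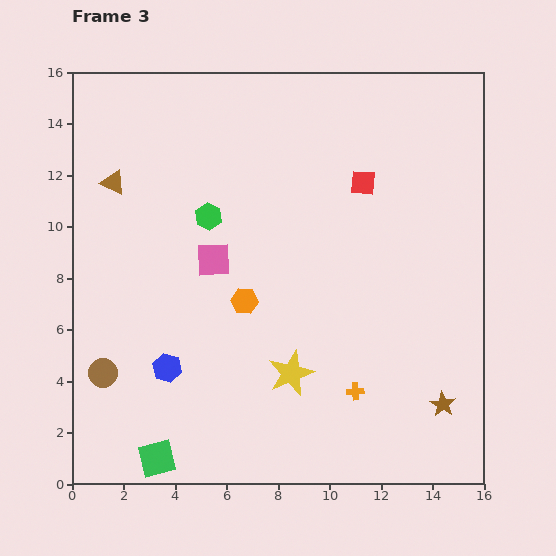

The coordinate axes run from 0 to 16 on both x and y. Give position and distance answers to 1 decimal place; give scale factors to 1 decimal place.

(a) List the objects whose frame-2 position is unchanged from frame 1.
none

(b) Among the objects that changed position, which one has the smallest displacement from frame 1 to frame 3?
the orange hexagon

(moved 0.6)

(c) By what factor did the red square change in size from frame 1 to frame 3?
0.8×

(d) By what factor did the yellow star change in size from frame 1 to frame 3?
1.7×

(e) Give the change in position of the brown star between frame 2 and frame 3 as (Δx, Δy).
(1.1, 1.1)

The brown star was at (13.3, 2.0) in frame 2 and (14.4, 3.1) in frame 3.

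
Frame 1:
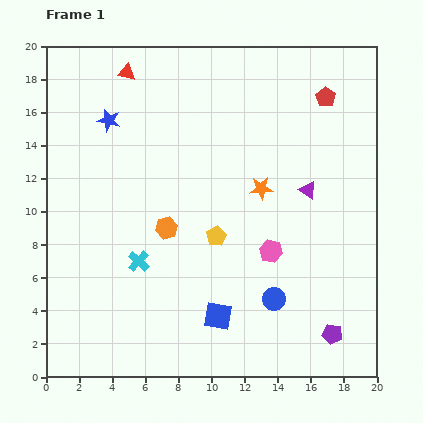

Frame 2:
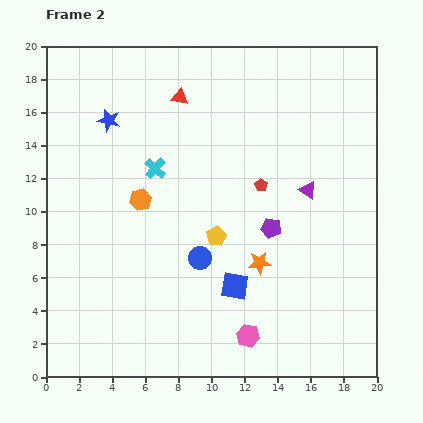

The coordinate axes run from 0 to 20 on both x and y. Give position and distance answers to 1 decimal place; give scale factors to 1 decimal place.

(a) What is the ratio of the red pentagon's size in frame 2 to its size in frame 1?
0.7×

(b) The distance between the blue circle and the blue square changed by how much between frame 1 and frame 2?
-0.8

Distance in frame 1: 3.5. Distance in frame 2: 2.7.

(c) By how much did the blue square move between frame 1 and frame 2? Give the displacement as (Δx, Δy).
(1.0, 1.8)

The blue square was at (10.4, 3.7) in frame 1 and (11.4, 5.5) in frame 2.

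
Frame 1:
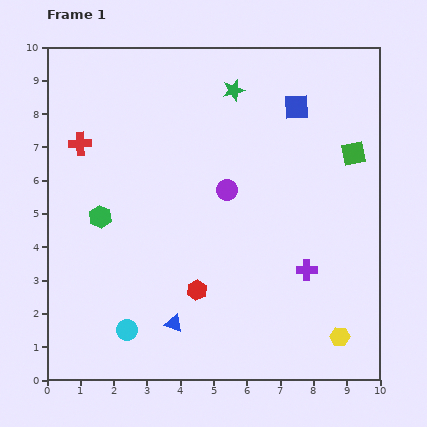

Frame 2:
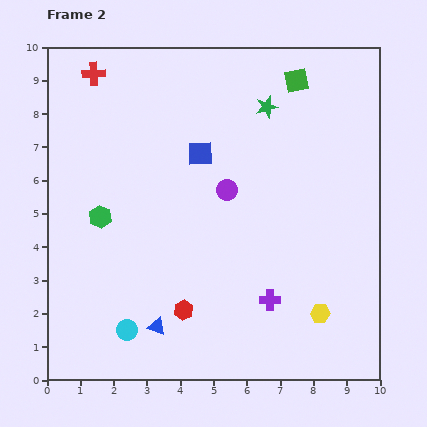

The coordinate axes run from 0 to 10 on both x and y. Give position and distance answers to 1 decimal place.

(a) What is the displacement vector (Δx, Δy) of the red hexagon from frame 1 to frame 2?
(-0.4, -0.6)

The red hexagon was at (4.5, 2.7) in frame 1 and (4.1, 2.1) in frame 2.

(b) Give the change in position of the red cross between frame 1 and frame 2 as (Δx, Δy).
(0.4, 2.1)

The red cross was at (1.0, 7.1) in frame 1 and (1.4, 9.2) in frame 2.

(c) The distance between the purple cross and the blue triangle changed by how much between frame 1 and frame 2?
-0.8

Distance in frame 1: 4.3. Distance in frame 2: 3.5.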